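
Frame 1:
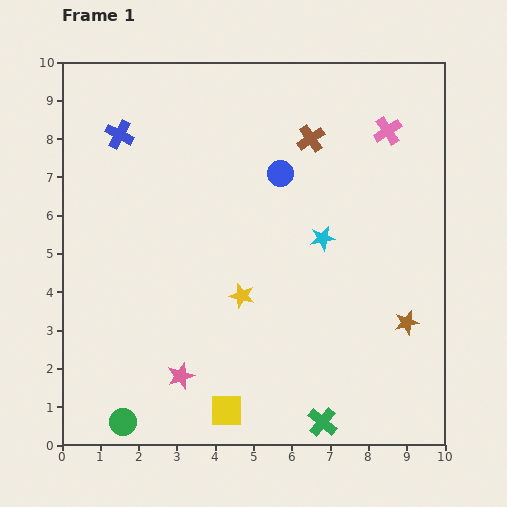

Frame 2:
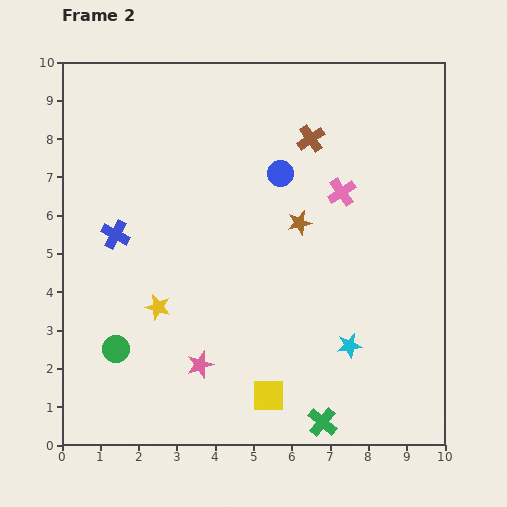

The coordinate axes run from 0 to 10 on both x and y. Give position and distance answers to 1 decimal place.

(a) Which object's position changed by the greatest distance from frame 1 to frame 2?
the brown star

(moved 3.8; next 2.9)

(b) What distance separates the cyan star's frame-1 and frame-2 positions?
2.9

The cyan star moved from (6.8, 5.4) to (7.5, 2.6), a distance of √(0.7² + 2.8²) ≈ 2.9.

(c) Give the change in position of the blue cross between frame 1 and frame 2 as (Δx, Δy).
(-0.1, -2.6)

The blue cross was at (1.5, 8.1) in frame 1 and (1.4, 5.5) in frame 2.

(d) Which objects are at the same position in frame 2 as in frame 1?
the brown cross, the green cross, the blue circle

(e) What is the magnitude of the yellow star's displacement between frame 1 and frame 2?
2.2

The yellow star moved from (4.7, 3.9) to (2.5, 3.6), a distance of √(2.2² + 0.3²) ≈ 2.2.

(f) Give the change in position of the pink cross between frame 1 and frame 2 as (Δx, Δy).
(-1.2, -1.6)

The pink cross was at (8.5, 8.2) in frame 1 and (7.3, 6.6) in frame 2.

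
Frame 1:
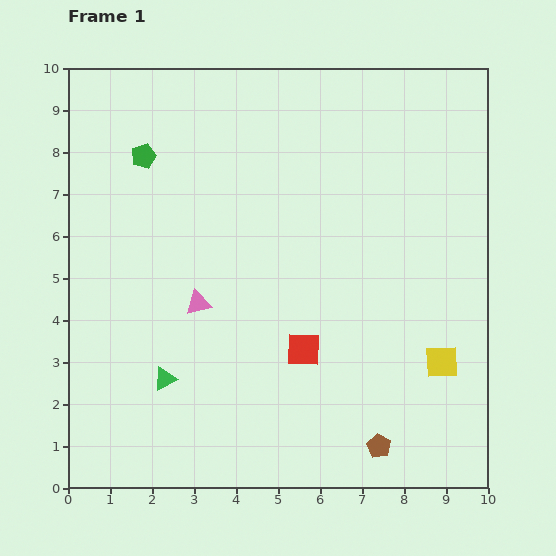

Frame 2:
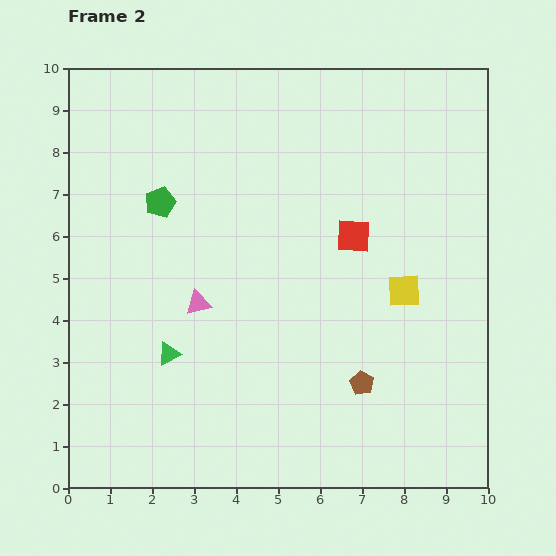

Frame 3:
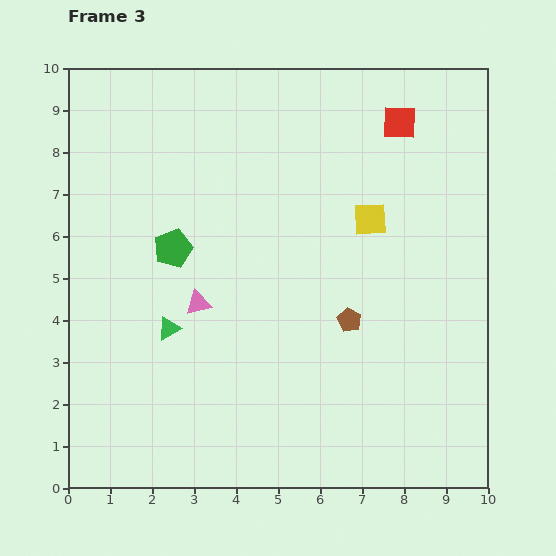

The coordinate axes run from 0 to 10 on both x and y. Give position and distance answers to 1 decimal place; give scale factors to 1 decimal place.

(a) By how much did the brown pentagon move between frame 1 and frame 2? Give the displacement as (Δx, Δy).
(-0.4, 1.5)

The brown pentagon was at (7.4, 1.0) in frame 1 and (7.0, 2.5) in frame 2.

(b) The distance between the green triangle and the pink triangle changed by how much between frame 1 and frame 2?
-0.6

Distance in frame 1: 2.0. Distance in frame 2: 1.4.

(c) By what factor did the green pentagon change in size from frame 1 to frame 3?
1.5×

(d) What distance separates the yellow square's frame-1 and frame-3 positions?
3.8

The yellow square moved from (8.9, 3.0) to (7.2, 6.4), a distance of √(1.7² + 3.4²) ≈ 3.8.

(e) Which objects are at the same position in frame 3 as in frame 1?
the pink triangle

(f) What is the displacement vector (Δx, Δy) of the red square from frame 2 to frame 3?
(1.1, 2.7)

The red square was at (6.8, 6.0) in frame 2 and (7.9, 8.7) in frame 3.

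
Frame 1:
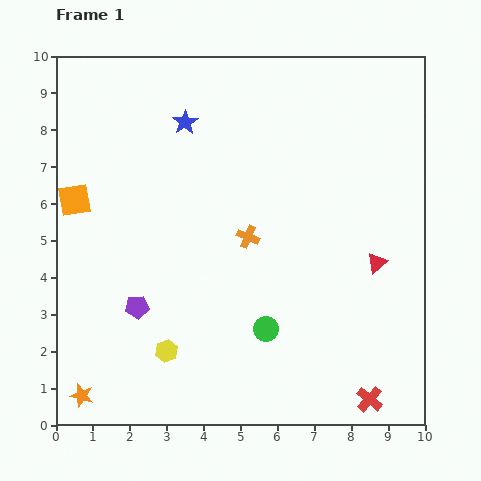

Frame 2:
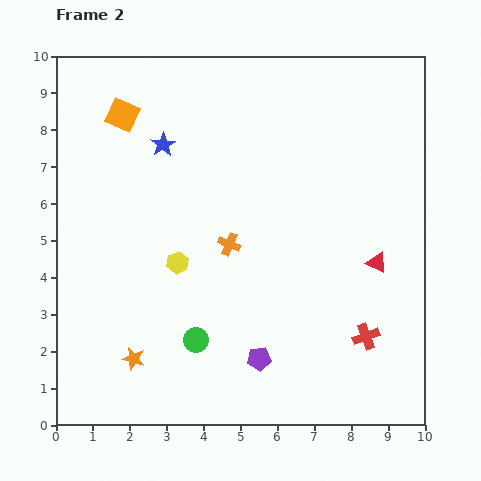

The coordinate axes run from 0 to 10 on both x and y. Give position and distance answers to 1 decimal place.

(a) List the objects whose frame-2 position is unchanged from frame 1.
the red triangle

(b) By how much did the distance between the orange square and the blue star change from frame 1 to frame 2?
-2.3

Distance in frame 1: 3.7. Distance in frame 2: 1.4.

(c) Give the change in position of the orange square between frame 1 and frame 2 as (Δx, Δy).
(1.3, 2.3)

The orange square was at (0.5, 6.1) in frame 1 and (1.8, 8.4) in frame 2.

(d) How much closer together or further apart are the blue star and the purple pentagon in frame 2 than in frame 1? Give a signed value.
+1.2

Distance in frame 1: 5.2. Distance in frame 2: 6.4.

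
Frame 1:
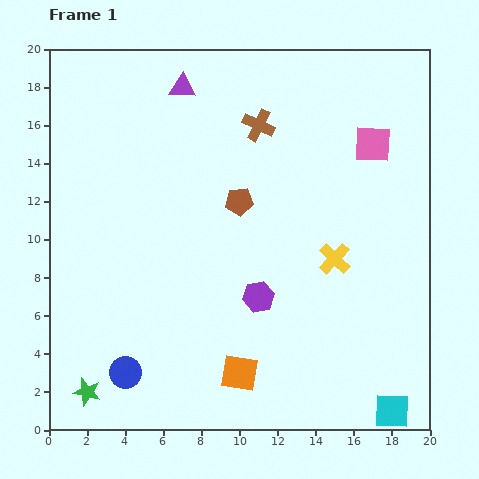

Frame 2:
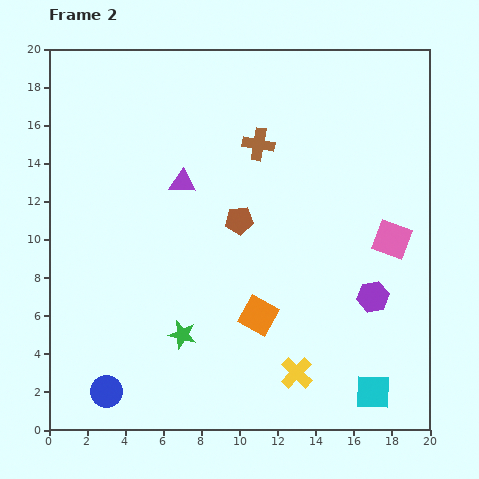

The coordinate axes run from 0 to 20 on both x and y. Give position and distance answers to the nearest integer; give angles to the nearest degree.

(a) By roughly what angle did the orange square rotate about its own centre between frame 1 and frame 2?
20° clockwise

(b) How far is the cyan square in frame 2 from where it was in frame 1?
1

The cyan square moved from (18, 1) to (17, 2), a distance of √(1² + 1²) ≈ 1.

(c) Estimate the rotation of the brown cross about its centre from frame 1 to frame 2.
16° counter-clockwise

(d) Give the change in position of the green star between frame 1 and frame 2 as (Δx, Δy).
(5, 3)

The green star was at (2, 2) in frame 1 and (7, 5) in frame 2.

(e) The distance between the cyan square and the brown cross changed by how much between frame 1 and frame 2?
-3

Distance in frame 1: 17. Distance in frame 2: 14.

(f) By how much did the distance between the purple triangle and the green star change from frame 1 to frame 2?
-9

Distance in frame 1: 17. Distance in frame 2: 8.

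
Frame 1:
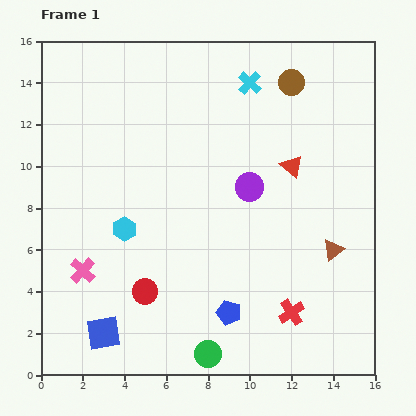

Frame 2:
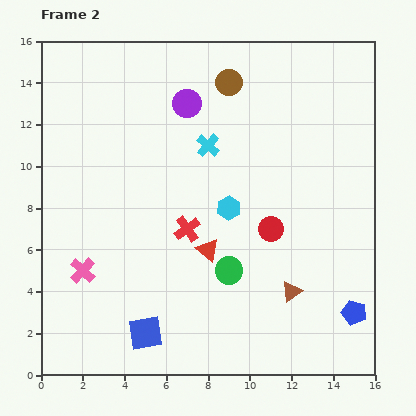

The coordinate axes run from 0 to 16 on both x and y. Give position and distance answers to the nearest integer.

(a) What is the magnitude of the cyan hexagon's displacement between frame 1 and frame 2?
5

The cyan hexagon moved from (4, 7) to (9, 8), a distance of √(5² + 1²) ≈ 5.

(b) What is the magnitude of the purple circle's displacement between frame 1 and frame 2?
5

The purple circle moved from (10, 9) to (7, 13), a distance of √(3² + 4²) ≈ 5.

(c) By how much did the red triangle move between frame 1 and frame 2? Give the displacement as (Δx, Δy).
(-4, -4)

The red triangle was at (12, 10) in frame 1 and (8, 6) in frame 2.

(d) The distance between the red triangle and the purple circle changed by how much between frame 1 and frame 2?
+5

Distance in frame 1: 2. Distance in frame 2: 7.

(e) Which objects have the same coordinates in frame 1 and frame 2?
the pink cross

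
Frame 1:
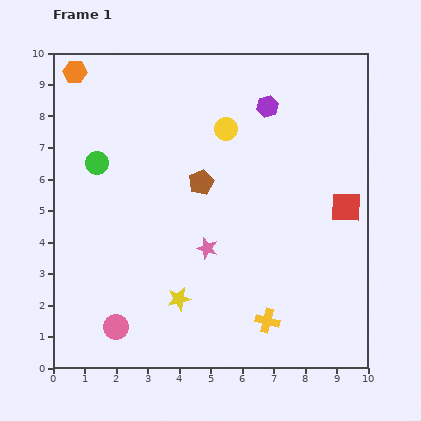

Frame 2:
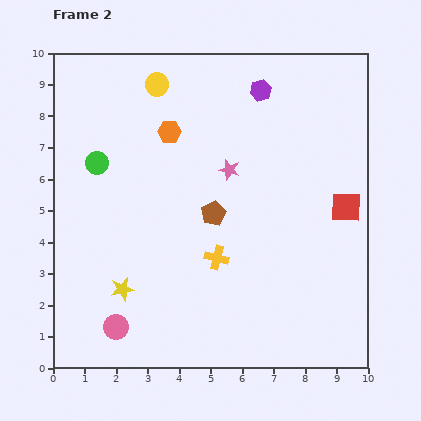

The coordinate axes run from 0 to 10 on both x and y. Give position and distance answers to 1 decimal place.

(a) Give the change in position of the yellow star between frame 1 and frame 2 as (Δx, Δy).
(-1.8, 0.3)

The yellow star was at (4.0, 2.2) in frame 1 and (2.2, 2.5) in frame 2.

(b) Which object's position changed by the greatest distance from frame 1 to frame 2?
the orange hexagon

(moved 3.6; next 2.6)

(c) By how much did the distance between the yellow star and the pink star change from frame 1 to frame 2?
+3.3

Distance in frame 1: 1.8. Distance in frame 2: 5.1.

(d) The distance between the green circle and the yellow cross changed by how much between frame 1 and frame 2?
-2.6

Distance in frame 1: 7.4. Distance in frame 2: 4.8.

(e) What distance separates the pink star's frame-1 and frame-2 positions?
2.6

The pink star moved from (4.9, 3.8) to (5.6, 6.3), a distance of √(0.7² + 2.5²) ≈ 2.6.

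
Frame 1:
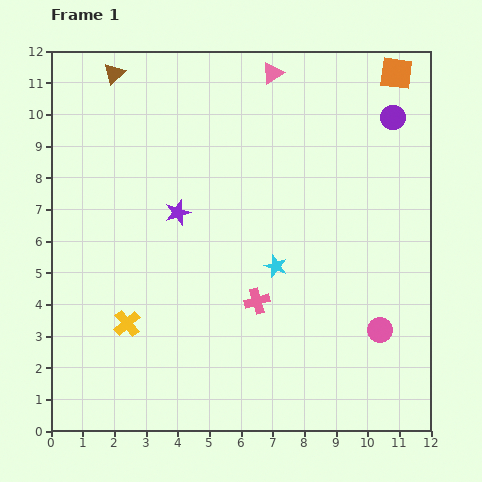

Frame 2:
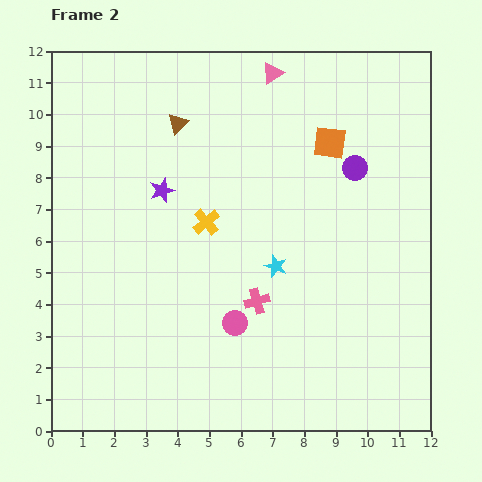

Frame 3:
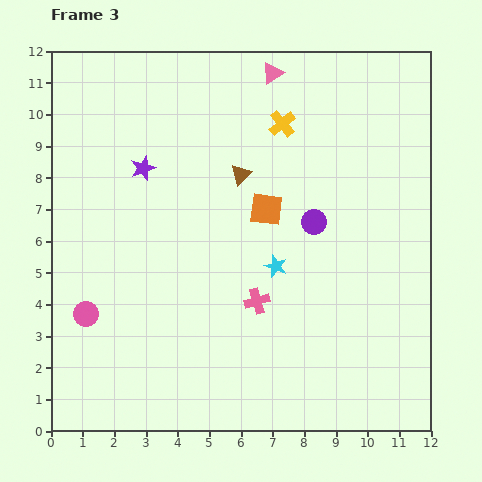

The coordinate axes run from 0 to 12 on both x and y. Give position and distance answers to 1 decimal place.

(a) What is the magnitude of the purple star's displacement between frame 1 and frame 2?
0.9

The purple star moved from (4.0, 6.9) to (3.5, 7.6), a distance of √(0.5² + 0.7²) ≈ 0.9.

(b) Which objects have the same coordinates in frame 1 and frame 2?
the pink cross, the cyan star, the pink triangle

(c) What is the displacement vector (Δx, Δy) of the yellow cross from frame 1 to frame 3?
(4.9, 6.3)

The yellow cross was at (2.4, 3.4) in frame 1 and (7.3, 9.7) in frame 3.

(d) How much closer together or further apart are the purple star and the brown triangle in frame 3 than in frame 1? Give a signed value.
-1.7

Distance in frame 1: 4.8. Distance in frame 3: 3.1.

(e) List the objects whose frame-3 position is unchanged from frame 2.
the pink cross, the cyan star, the pink triangle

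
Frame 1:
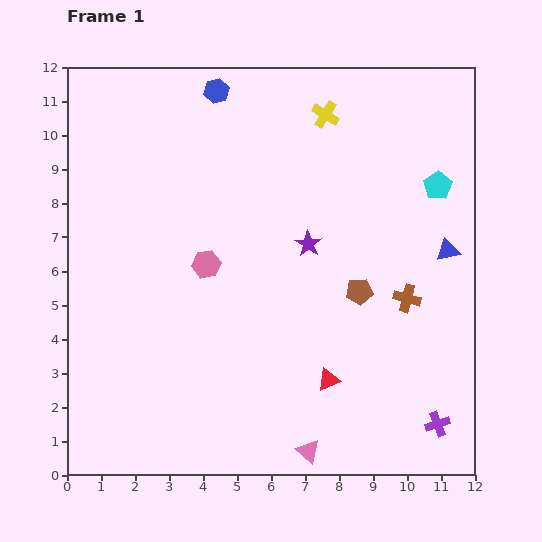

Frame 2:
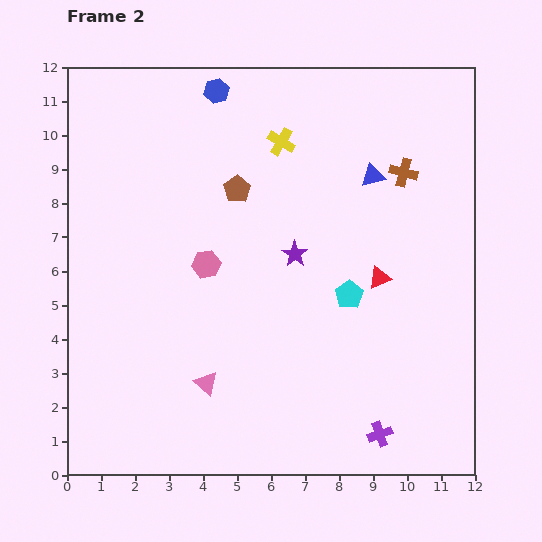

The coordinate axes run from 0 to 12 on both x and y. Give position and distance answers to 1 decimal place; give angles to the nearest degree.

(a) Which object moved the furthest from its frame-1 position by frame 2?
the brown pentagon

(moved 4.7; next 4.1)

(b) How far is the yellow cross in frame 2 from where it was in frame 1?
1.5

The yellow cross moved from (7.6, 10.6) to (6.3, 9.8), a distance of √(1.3² + 0.8²) ≈ 1.5.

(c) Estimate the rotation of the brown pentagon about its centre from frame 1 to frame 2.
29° counter-clockwise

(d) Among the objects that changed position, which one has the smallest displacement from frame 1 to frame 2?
the purple star

(moved 0.5)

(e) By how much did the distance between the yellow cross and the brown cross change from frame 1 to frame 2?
-2.2

Distance in frame 1: 5.9. Distance in frame 2: 3.7.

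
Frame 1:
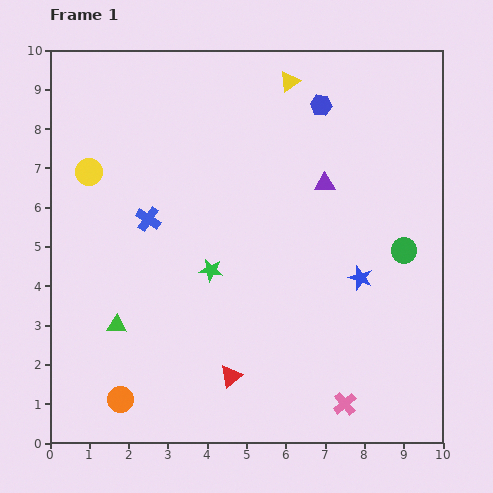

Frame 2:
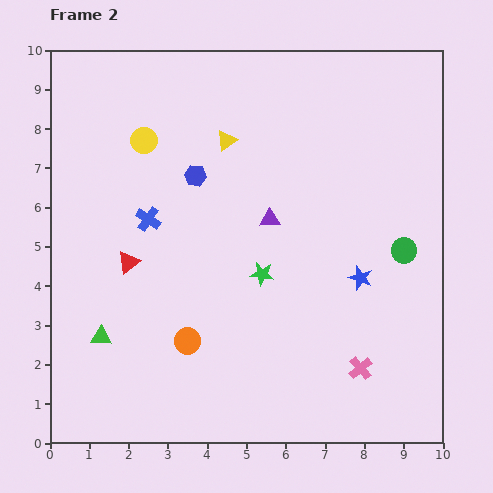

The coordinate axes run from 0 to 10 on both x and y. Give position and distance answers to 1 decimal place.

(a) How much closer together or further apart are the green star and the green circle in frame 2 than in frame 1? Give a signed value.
-1.3

Distance in frame 1: 4.9. Distance in frame 2: 3.6.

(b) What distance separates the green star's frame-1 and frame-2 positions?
1.3

The green star moved from (4.1, 4.4) to (5.4, 4.3), a distance of √(1.3² + 0.1²) ≈ 1.3.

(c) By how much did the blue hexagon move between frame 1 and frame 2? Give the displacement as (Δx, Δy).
(-3.2, -1.8)

The blue hexagon was at (6.9, 8.6) in frame 1 and (3.7, 6.8) in frame 2.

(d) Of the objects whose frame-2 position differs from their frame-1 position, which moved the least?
the green triangle

(moved 0.5)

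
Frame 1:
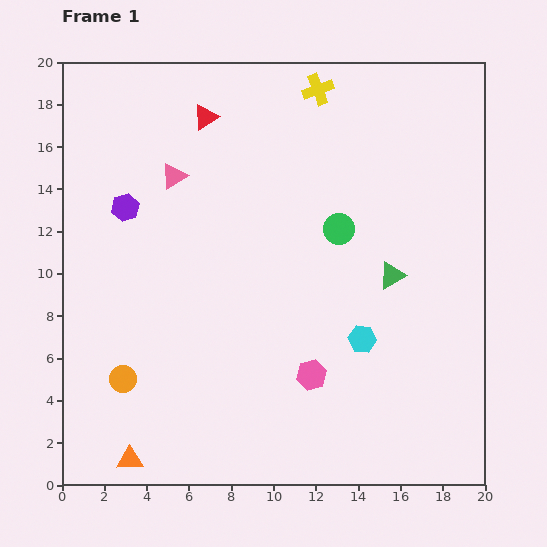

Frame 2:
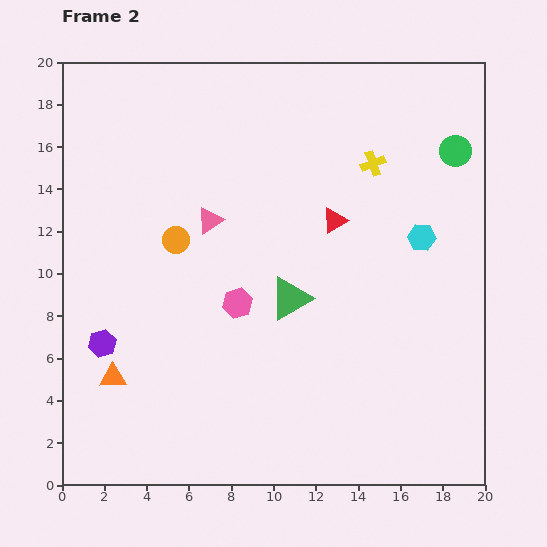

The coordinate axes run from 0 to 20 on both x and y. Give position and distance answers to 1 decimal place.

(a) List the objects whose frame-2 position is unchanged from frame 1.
none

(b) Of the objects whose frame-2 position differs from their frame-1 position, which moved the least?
the pink triangle

(moved 2.7)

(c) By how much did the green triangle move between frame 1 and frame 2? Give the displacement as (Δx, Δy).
(-4.8, -1.1)

The green triangle was at (15.6, 9.9) in frame 1 and (10.8, 8.8) in frame 2.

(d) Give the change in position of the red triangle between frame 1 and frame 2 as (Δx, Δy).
(6.1, -4.9)

The red triangle was at (6.8, 17.4) in frame 1 and (12.9, 12.5) in frame 2.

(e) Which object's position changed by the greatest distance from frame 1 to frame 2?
the red triangle

(moved 7.8; next 7.1)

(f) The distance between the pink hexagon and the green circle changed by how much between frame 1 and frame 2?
+5.6

Distance in frame 1: 7.0. Distance in frame 2: 12.6.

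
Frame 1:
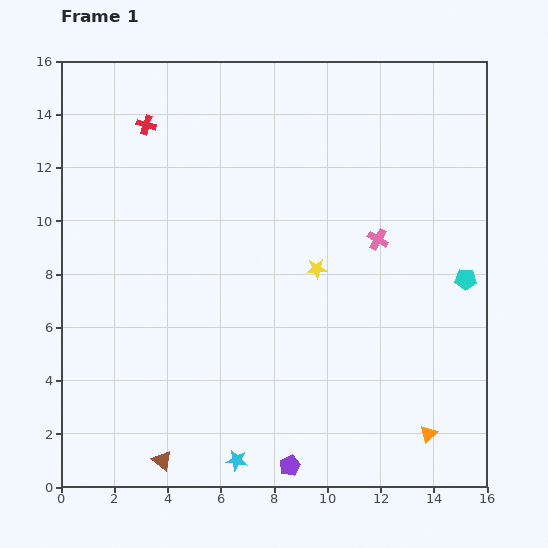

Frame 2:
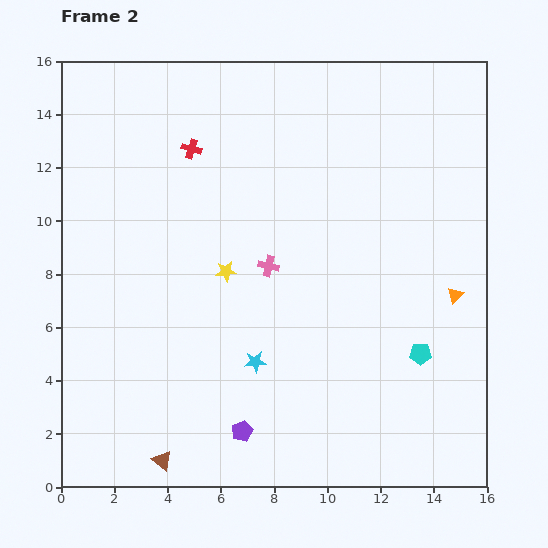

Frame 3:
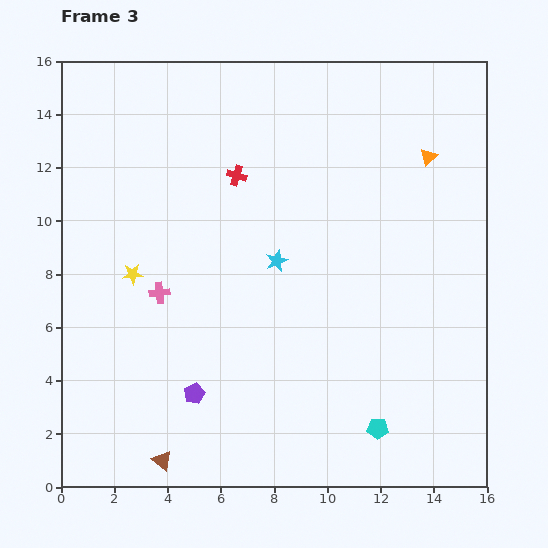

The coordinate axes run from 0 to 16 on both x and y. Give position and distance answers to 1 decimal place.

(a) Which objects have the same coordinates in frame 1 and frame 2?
the brown triangle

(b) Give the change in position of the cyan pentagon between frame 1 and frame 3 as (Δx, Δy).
(-3.3, -5.6)

The cyan pentagon was at (15.2, 7.8) in frame 1 and (11.9, 2.2) in frame 3.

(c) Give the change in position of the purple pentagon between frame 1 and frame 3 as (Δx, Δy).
(-3.6, 2.7)

The purple pentagon was at (8.6, 0.8) in frame 1 and (5.0, 3.5) in frame 3.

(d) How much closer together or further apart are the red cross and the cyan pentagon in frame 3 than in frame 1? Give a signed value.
-2.4

Distance in frame 1: 13.3. Distance in frame 3: 10.9.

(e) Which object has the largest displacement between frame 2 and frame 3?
the orange triangle

(moved 5.3; next 4.2)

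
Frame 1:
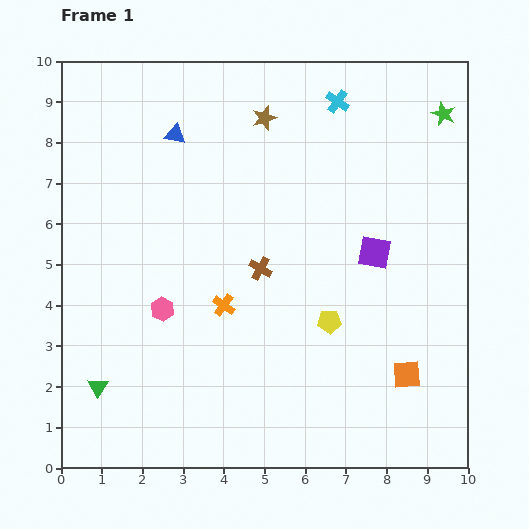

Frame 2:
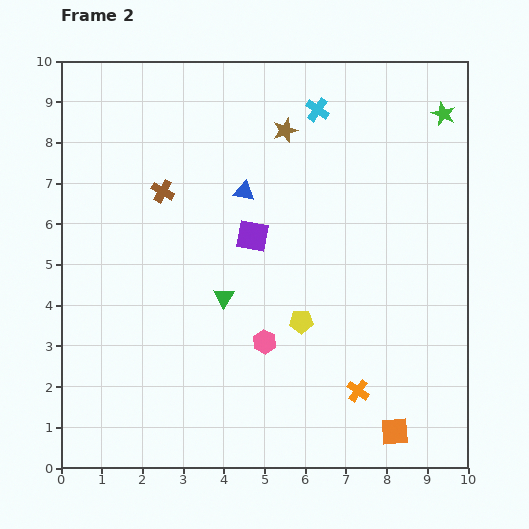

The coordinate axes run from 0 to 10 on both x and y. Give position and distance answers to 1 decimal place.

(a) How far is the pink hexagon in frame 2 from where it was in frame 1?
2.6

The pink hexagon moved from (2.5, 3.9) to (5.0, 3.1), a distance of √(2.5² + 0.8²) ≈ 2.6.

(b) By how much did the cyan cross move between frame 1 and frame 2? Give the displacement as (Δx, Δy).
(-0.5, -0.2)

The cyan cross was at (6.8, 9.0) in frame 1 and (6.3, 8.8) in frame 2.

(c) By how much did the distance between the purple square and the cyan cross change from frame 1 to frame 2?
-0.3

Distance in frame 1: 3.8. Distance in frame 2: 3.5.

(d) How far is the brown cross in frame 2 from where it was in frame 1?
3.1

The brown cross moved from (4.9, 4.9) to (2.5, 6.8), a distance of √(2.4² + 1.9²) ≈ 3.1.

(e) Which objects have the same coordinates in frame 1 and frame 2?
the green star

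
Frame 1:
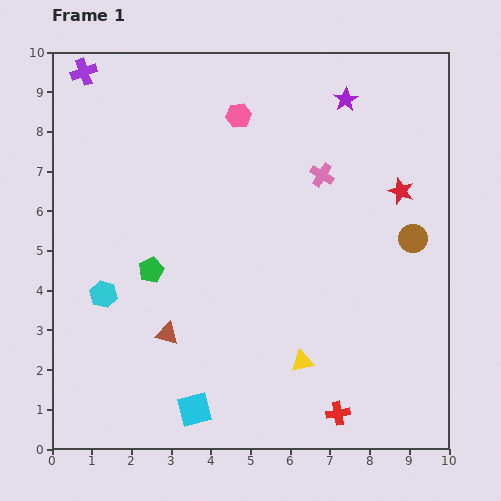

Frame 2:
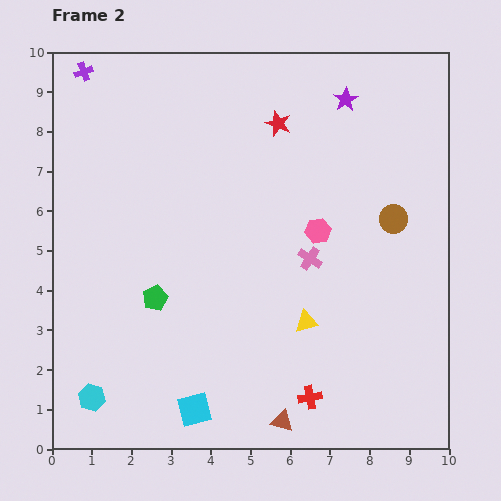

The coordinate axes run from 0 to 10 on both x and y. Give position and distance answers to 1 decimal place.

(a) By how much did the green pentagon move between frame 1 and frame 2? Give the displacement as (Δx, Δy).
(0.1, -0.7)

The green pentagon was at (2.5, 4.5) in frame 1 and (2.6, 3.8) in frame 2.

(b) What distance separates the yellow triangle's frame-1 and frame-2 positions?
1.0

The yellow triangle moved from (6.3, 2.2) to (6.4, 3.2), a distance of √(0.1² + 1.0²) ≈ 1.0.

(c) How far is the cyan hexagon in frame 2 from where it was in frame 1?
2.6

The cyan hexagon moved from (1.3, 3.9) to (1.0, 1.3), a distance of √(0.3² + 2.6²) ≈ 2.6.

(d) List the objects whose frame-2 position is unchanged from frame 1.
the purple cross, the cyan square, the purple star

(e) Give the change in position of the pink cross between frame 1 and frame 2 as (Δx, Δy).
(-0.3, -2.1)

The pink cross was at (6.8, 6.9) in frame 1 and (6.5, 4.8) in frame 2.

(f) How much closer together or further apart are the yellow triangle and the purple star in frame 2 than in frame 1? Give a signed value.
-1.0

Distance in frame 1: 6.7. Distance in frame 2: 5.7.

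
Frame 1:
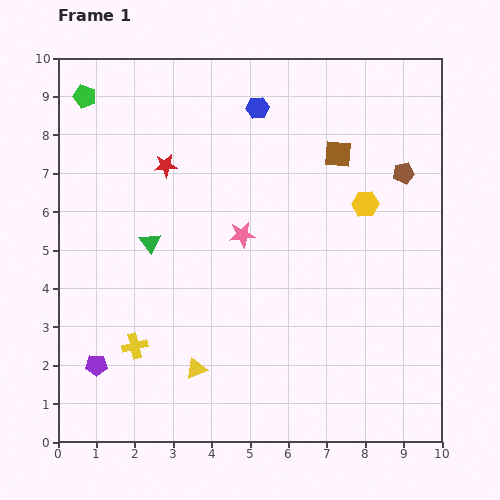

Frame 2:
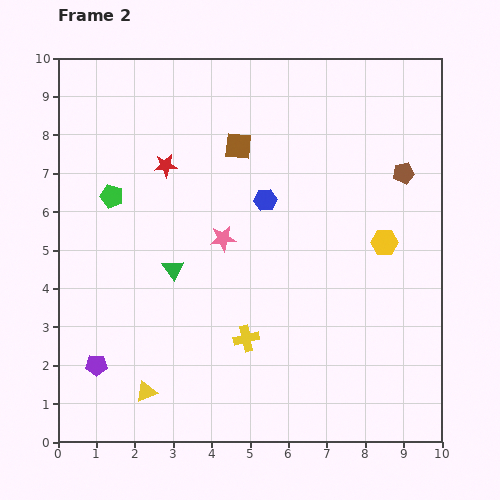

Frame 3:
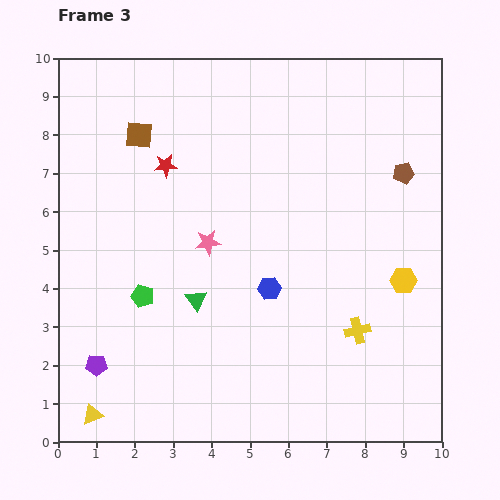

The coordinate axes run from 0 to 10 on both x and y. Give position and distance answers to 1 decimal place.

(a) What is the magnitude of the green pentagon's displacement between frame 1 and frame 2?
2.7

The green pentagon moved from (0.7, 9.0) to (1.4, 6.4), a distance of √(0.7² + 2.6²) ≈ 2.7.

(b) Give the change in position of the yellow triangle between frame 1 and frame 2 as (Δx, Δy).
(-1.3, -0.6)

The yellow triangle was at (3.6, 1.9) in frame 1 and (2.3, 1.3) in frame 2.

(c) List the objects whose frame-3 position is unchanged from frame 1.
the brown pentagon, the red star, the purple pentagon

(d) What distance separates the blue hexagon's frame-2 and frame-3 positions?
2.3

The blue hexagon moved from (5.4, 6.3) to (5.5, 4.0), a distance of √(0.1² + 2.3²) ≈ 2.3.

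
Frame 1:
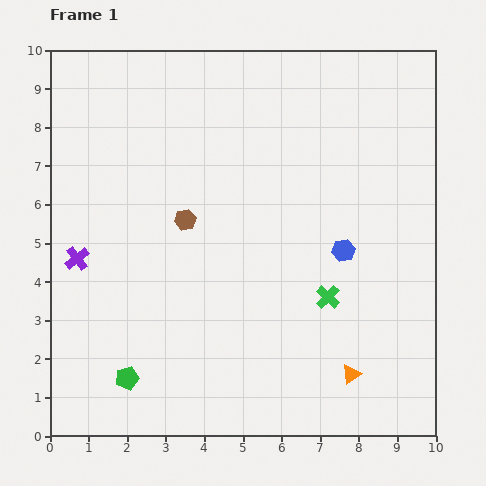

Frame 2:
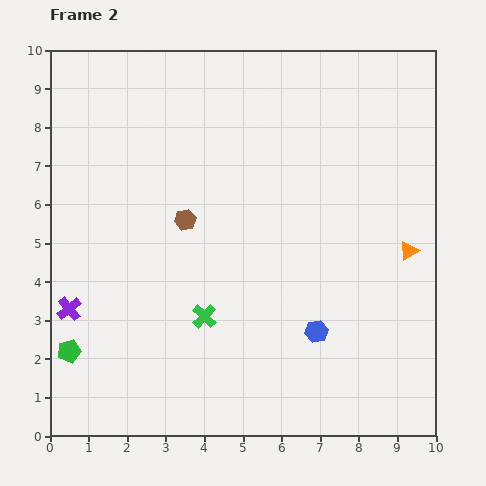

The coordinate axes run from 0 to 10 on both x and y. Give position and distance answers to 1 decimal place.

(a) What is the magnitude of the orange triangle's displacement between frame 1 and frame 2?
3.5

The orange triangle moved from (7.8, 1.6) to (9.3, 4.8), a distance of √(1.5² + 3.2²) ≈ 3.5.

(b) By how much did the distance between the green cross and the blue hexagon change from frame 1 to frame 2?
+1.6

Distance in frame 1: 1.3. Distance in frame 2: 2.9.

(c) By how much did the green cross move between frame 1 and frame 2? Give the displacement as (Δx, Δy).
(-3.2, -0.5)

The green cross was at (7.2, 3.6) in frame 1 and (4.0, 3.1) in frame 2.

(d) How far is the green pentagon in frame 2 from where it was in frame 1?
1.7

The green pentagon moved from (2.0, 1.5) to (0.5, 2.2), a distance of √(1.5² + 0.7²) ≈ 1.7.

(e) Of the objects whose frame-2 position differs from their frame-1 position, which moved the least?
the purple cross

(moved 1.3)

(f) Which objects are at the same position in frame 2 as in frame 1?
the brown hexagon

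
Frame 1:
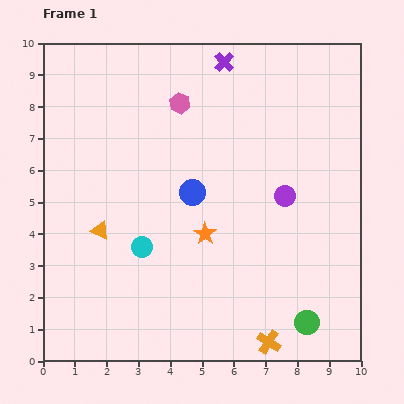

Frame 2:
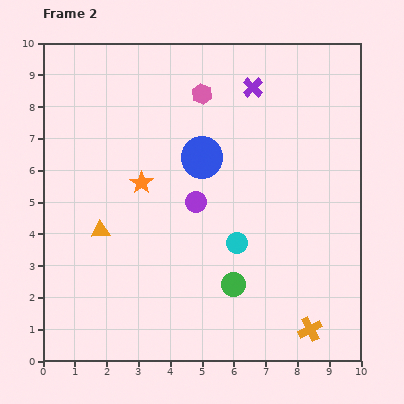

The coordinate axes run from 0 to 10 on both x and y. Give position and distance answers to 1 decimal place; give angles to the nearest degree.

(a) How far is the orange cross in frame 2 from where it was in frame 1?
1.4

The orange cross moved from (7.1, 0.6) to (8.4, 1.0), a distance of √(1.3² + 0.4²) ≈ 1.4.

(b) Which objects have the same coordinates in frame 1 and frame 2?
the orange triangle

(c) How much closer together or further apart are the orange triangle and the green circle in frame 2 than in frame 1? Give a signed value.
-2.6

Distance in frame 1: 7.1. Distance in frame 2: 4.5.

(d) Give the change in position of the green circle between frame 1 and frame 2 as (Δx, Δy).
(-2.3, 1.2)

The green circle was at (8.3, 1.2) in frame 1 and (6.0, 2.4) in frame 2.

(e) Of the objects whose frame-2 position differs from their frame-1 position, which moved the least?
the pink hexagon

(moved 0.8)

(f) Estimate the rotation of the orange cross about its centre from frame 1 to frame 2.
30° clockwise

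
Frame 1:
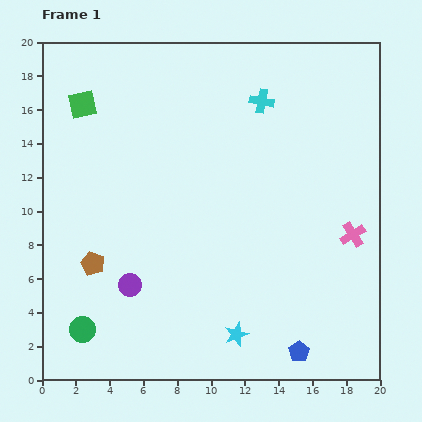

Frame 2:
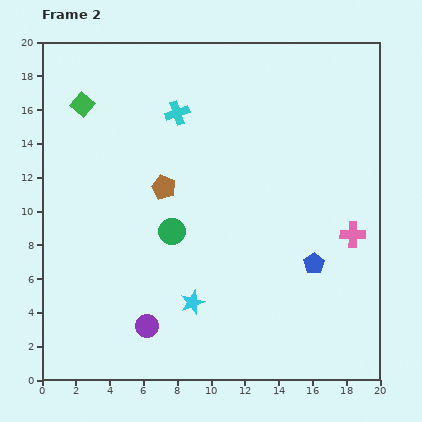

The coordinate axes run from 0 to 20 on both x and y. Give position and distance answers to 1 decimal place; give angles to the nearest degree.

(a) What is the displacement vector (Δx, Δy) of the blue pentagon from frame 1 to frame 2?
(0.9, 5.2)

The blue pentagon was at (15.2, 1.7) in frame 1 and (16.1, 6.9) in frame 2.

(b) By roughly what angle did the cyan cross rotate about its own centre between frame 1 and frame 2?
30° counter-clockwise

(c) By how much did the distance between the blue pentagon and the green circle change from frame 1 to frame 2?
-4.3

Distance in frame 1: 12.9. Distance in frame 2: 8.6.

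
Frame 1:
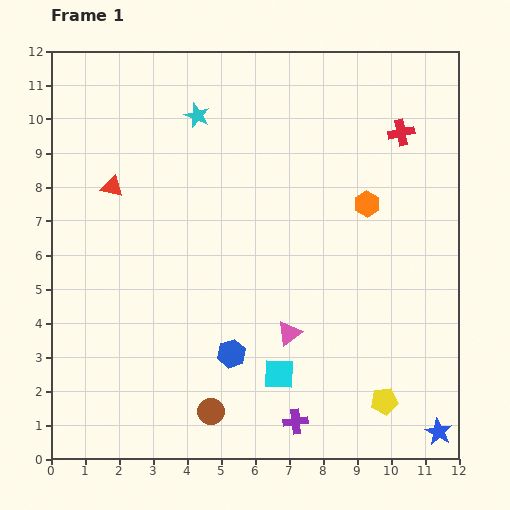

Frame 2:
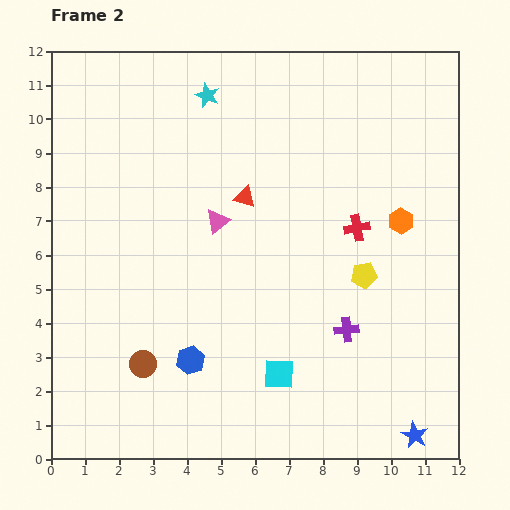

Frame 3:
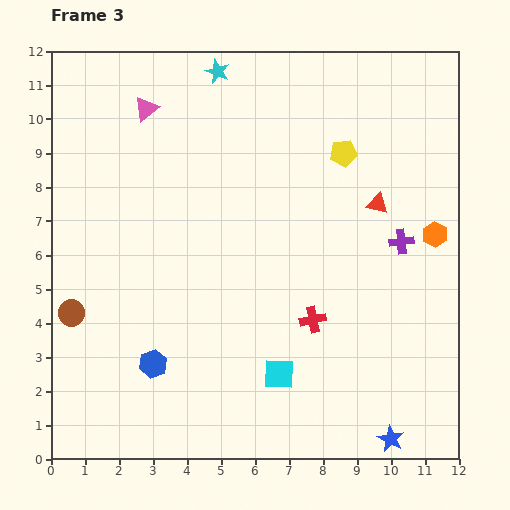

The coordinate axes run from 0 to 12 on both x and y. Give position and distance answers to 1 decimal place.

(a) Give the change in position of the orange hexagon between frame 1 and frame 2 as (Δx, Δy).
(1.0, -0.5)

The orange hexagon was at (9.3, 7.5) in frame 1 and (10.3, 7.0) in frame 2.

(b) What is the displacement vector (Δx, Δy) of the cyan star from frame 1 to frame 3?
(0.6, 1.3)

The cyan star was at (4.3, 10.1) in frame 1 and (4.9, 11.4) in frame 3.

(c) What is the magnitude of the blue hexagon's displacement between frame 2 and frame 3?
1.1

The blue hexagon moved from (4.1, 2.9) to (3.0, 2.8), a distance of √(1.1² + 0.1²) ≈ 1.1.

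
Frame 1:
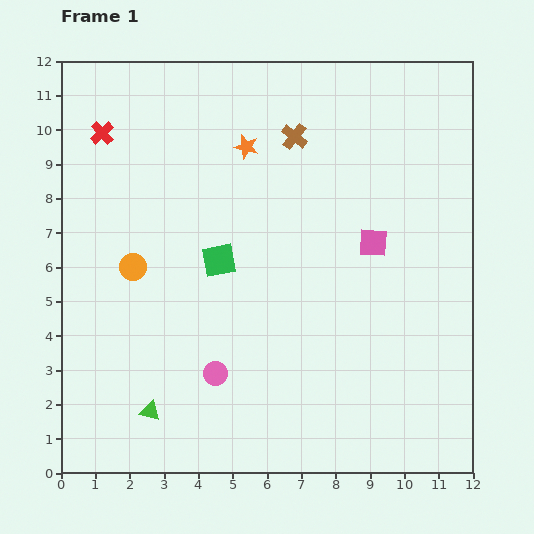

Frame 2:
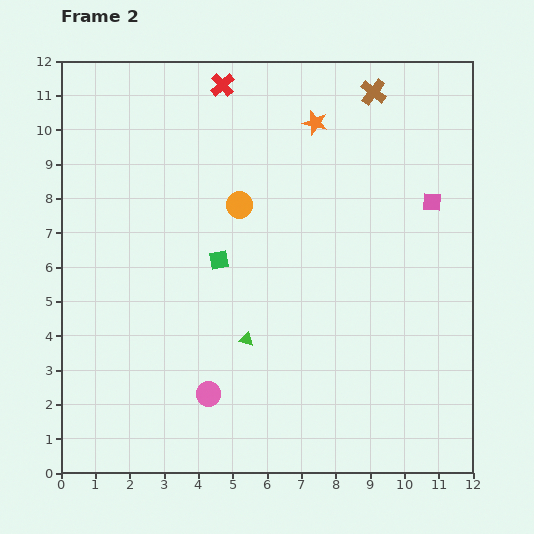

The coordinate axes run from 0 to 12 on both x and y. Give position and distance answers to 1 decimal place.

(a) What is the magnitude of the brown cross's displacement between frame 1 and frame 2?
2.6

The brown cross moved from (6.8, 9.8) to (9.1, 11.1), a distance of √(2.3² + 1.3²) ≈ 2.6.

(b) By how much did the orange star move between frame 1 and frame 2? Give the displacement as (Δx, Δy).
(2.0, 0.7)

The orange star was at (5.4, 9.5) in frame 1 and (7.4, 10.2) in frame 2.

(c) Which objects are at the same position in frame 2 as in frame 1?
the green square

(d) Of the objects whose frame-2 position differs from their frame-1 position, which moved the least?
the pink circle

(moved 0.6)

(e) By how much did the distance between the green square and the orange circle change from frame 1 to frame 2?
-0.8

Distance in frame 1: 2.5. Distance in frame 2: 1.7.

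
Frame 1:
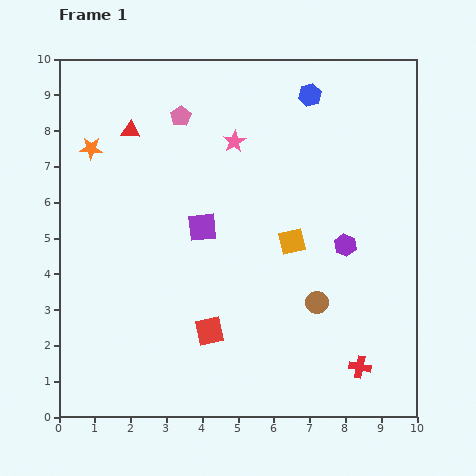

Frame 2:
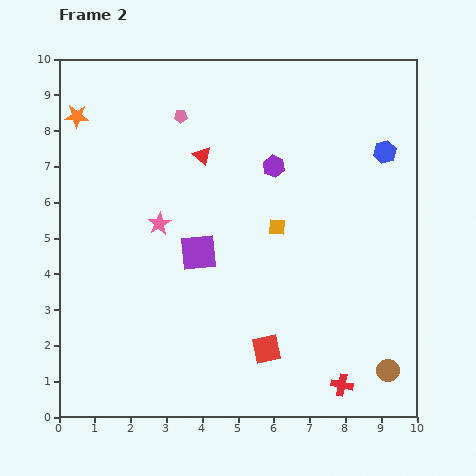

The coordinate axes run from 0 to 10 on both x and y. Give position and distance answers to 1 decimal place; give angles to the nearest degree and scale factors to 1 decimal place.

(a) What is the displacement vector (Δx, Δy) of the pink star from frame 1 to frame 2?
(-2.1, -2.3)

The pink star was at (4.9, 7.7) in frame 1 and (2.8, 5.4) in frame 2.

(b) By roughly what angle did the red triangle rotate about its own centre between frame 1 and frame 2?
36° clockwise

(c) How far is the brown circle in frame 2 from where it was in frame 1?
2.8

The brown circle moved from (7.2, 3.2) to (9.2, 1.3), a distance of √(2.0² + 1.9²) ≈ 2.8.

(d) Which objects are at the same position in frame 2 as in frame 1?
the pink pentagon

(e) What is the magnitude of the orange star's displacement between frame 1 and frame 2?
1.0

The orange star moved from (0.9, 7.5) to (0.5, 8.4), a distance of √(0.4² + 0.9²) ≈ 1.0.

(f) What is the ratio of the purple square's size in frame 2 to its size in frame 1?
1.3×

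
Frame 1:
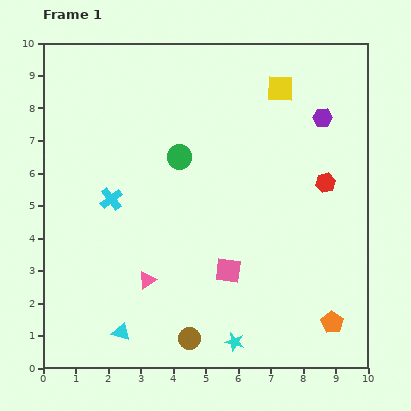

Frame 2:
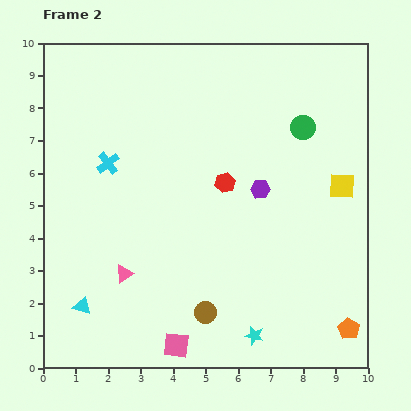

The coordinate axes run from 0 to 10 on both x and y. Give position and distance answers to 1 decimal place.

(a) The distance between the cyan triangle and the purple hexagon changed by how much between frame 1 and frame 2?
-2.5

Distance in frame 1: 9.1. Distance in frame 2: 6.6.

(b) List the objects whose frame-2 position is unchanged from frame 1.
none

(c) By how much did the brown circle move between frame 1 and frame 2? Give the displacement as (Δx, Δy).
(0.5, 0.8)

The brown circle was at (4.5, 0.9) in frame 1 and (5.0, 1.7) in frame 2.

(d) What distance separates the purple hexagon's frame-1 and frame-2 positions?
2.9

The purple hexagon moved from (8.6, 7.7) to (6.7, 5.5), a distance of √(1.9² + 2.2²) ≈ 2.9.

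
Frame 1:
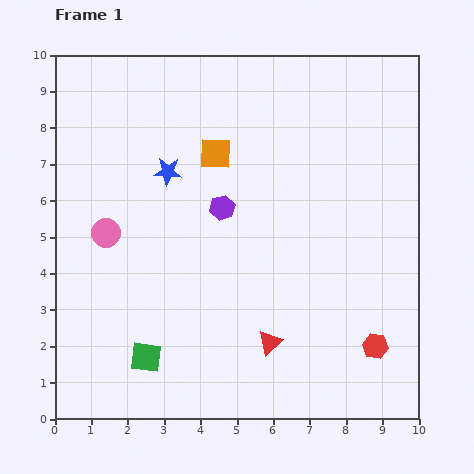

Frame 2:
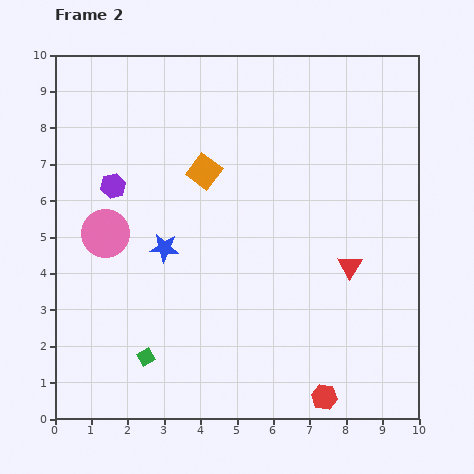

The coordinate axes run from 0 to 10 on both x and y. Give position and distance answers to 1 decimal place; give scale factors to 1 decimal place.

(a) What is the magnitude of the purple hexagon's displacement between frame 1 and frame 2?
3.1

The purple hexagon moved from (4.6, 5.8) to (1.6, 6.4), a distance of √(3.0² + 0.6²) ≈ 3.1.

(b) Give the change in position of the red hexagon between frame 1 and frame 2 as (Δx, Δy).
(-1.4, -1.4)

The red hexagon was at (8.8, 2.0) in frame 1 and (7.4, 0.6) in frame 2.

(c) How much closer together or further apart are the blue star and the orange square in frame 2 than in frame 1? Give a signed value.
+1.0

Distance in frame 1: 1.4. Distance in frame 2: 2.4.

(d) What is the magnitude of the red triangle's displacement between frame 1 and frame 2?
3.0

The red triangle moved from (5.9, 2.1) to (8.1, 4.2), a distance of √(2.2² + 2.1²) ≈ 3.0.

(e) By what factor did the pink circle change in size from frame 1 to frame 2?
1.6×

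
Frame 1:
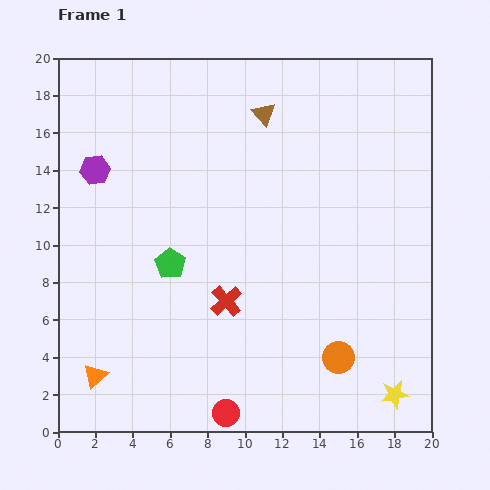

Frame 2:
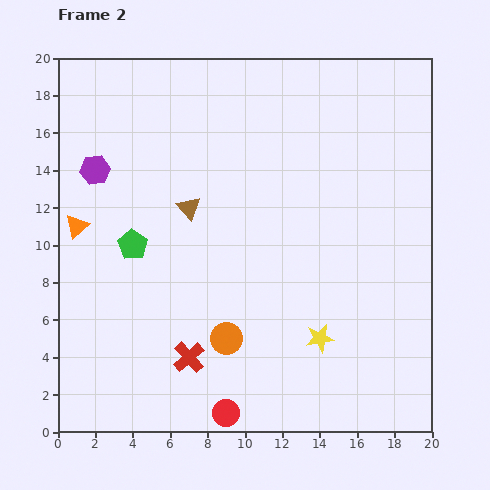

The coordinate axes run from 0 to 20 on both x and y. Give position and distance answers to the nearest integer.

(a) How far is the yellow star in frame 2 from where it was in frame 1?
5

The yellow star moved from (18, 2) to (14, 5), a distance of √(4² + 3²) ≈ 5.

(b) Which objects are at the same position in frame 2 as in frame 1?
the purple hexagon, the red circle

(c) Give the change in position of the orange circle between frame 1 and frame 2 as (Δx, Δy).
(-6, 1)

The orange circle was at (15, 4) in frame 1 and (9, 5) in frame 2.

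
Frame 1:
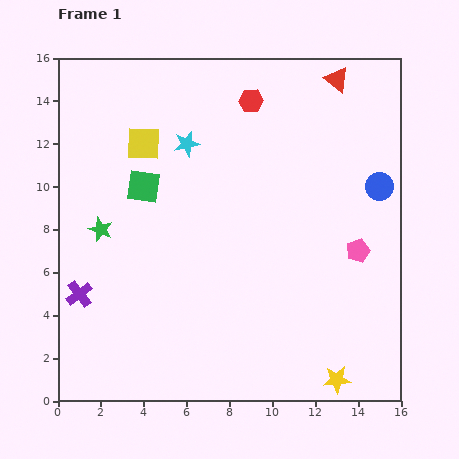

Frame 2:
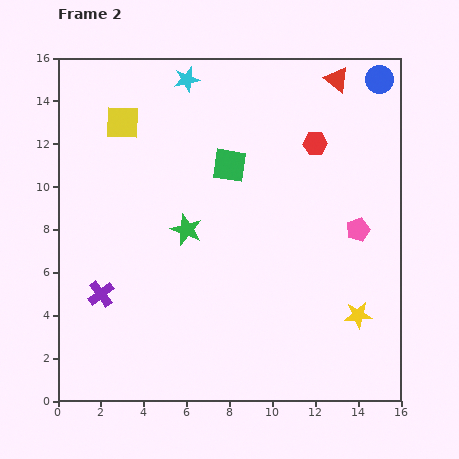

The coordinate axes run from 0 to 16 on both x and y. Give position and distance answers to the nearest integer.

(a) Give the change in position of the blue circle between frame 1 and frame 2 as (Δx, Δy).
(0, 5)

The blue circle was at (15, 10) in frame 1 and (15, 15) in frame 2.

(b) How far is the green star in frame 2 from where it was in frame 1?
4

The green star moved from (2, 8) to (6, 8), a distance of √(4² + 0²) ≈ 4.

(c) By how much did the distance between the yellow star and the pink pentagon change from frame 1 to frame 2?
-2

Distance in frame 1: 6. Distance in frame 2: 4.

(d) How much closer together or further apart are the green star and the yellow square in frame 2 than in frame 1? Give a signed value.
+2

Distance in frame 1: 4. Distance in frame 2: 6.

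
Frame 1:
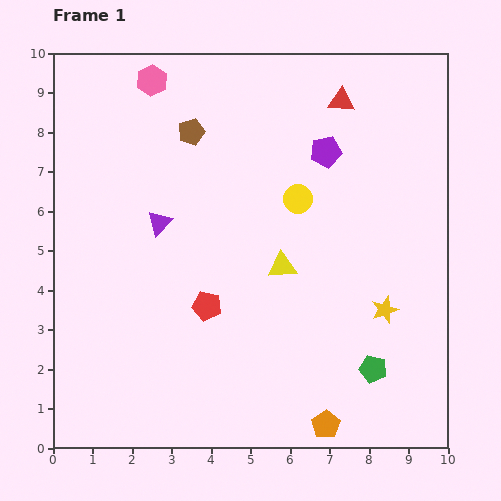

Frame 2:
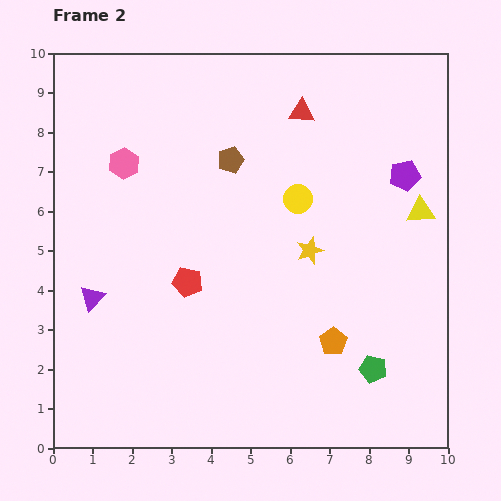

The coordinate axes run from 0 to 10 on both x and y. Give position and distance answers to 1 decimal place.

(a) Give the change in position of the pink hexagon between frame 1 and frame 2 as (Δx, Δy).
(-0.7, -2.1)

The pink hexagon was at (2.5, 9.3) in frame 1 and (1.8, 7.2) in frame 2.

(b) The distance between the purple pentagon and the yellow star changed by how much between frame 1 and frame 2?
-1.2

Distance in frame 1: 4.3. Distance in frame 2: 3.1.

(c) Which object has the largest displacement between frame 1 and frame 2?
the yellow triangle

(moved 3.8; next 2.5)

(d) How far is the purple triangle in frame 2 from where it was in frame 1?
2.5

The purple triangle moved from (2.7, 5.7) to (1.0, 3.8), a distance of √(1.7² + 1.9²) ≈ 2.5.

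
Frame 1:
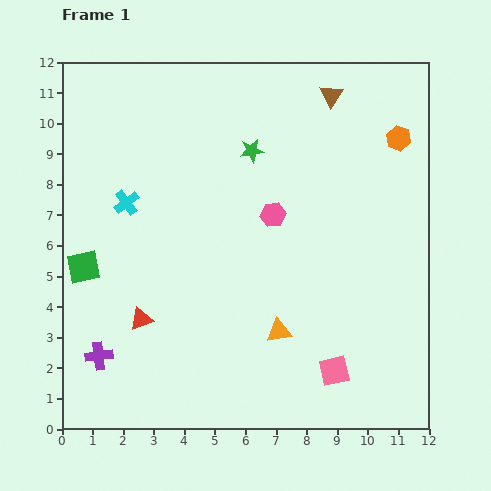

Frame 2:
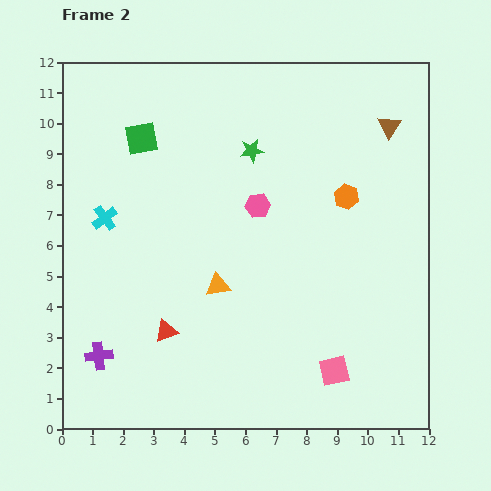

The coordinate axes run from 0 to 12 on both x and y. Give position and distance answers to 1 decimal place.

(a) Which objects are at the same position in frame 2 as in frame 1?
the green star, the purple cross, the pink square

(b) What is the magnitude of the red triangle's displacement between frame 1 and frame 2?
0.9

The red triangle moved from (2.6, 3.6) to (3.4, 3.2), a distance of √(0.8² + 0.4²) ≈ 0.9.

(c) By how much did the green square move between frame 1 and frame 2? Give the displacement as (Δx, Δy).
(1.9, 4.2)

The green square was at (0.7, 5.3) in frame 1 and (2.6, 9.5) in frame 2.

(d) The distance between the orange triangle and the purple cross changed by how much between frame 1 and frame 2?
-1.5

Distance in frame 1: 6.0. Distance in frame 2: 4.5.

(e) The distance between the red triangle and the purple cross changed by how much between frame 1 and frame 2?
+0.5

Distance in frame 1: 1.8. Distance in frame 2: 2.3.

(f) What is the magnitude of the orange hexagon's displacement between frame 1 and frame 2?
2.5

The orange hexagon moved from (11.0, 9.5) to (9.3, 7.6), a distance of √(1.7² + 1.9²) ≈ 2.5.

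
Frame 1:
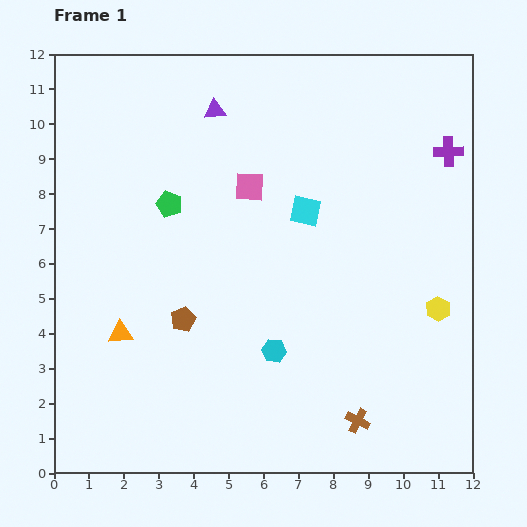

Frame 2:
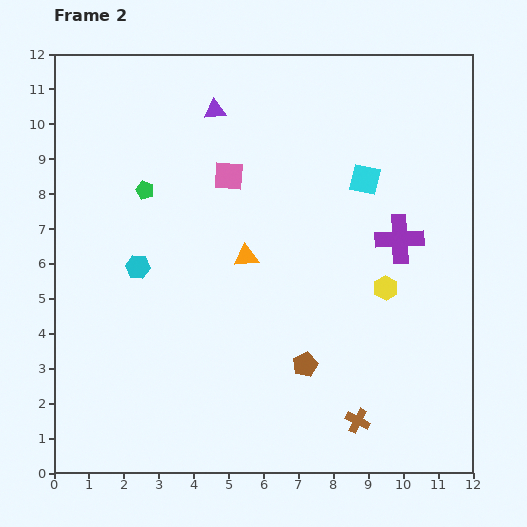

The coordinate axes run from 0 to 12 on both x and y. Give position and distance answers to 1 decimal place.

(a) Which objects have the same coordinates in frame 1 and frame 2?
the brown cross, the purple triangle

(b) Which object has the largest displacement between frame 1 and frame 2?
the cyan hexagon

(moved 4.6; next 4.2)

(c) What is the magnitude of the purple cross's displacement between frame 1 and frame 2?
2.9

The purple cross moved from (11.3, 9.2) to (9.9, 6.7), a distance of √(1.4² + 2.5²) ≈ 2.9.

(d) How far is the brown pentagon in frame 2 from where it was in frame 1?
3.7

The brown pentagon moved from (3.7, 4.4) to (7.2, 3.1), a distance of √(3.5² + 1.3²) ≈ 3.7.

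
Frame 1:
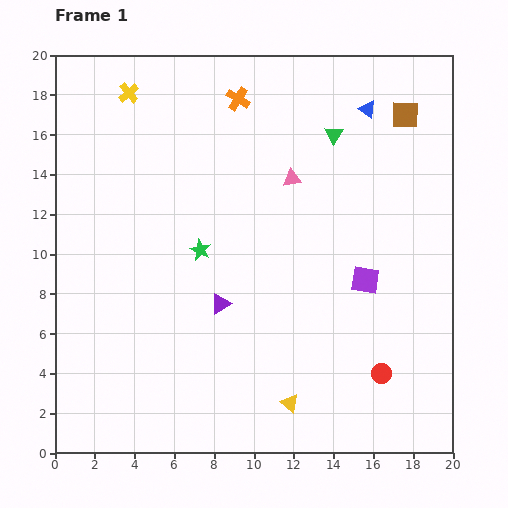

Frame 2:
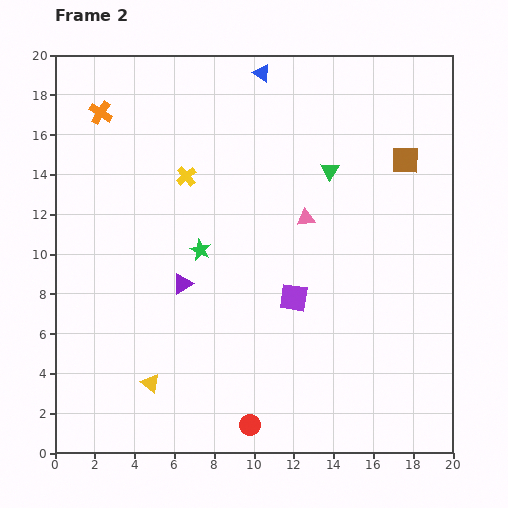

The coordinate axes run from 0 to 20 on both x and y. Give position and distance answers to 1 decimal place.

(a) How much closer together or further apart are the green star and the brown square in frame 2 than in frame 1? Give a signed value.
-1.1

Distance in frame 1: 12.3. Distance in frame 2: 11.2.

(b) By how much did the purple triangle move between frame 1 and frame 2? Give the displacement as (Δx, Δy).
(-1.9, 1.0)

The purple triangle was at (8.3, 7.5) in frame 1 and (6.4, 8.5) in frame 2.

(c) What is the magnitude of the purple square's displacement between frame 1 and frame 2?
3.7

The purple square moved from (15.6, 8.7) to (12.0, 7.8), a distance of √(3.6² + 0.9²) ≈ 3.7.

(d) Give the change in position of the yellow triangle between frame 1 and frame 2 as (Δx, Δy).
(-7.0, 1.0)

The yellow triangle was at (11.8, 2.5) in frame 1 and (4.8, 3.5) in frame 2.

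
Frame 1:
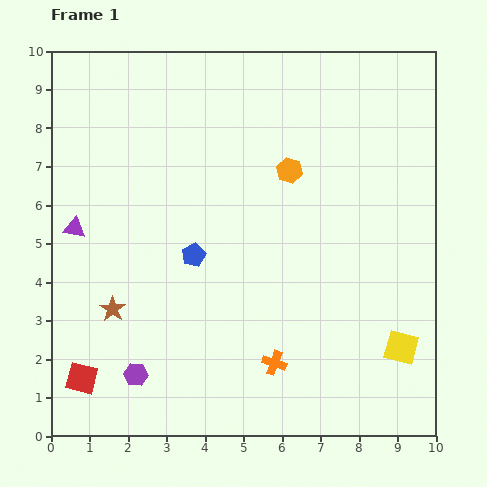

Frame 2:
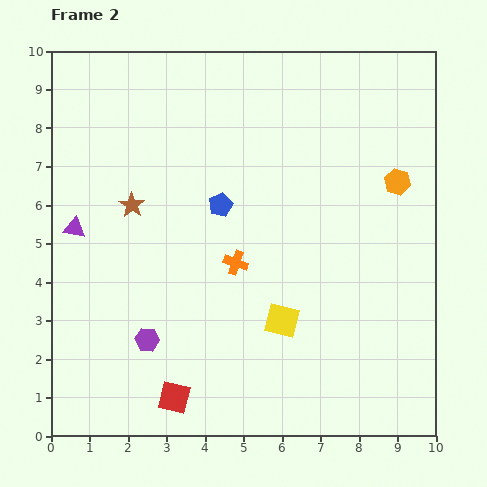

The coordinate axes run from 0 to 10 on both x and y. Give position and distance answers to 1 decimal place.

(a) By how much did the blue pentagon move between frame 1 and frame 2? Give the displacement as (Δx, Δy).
(0.7, 1.3)

The blue pentagon was at (3.7, 4.7) in frame 1 and (4.4, 6.0) in frame 2.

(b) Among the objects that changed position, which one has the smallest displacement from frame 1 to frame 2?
the purple hexagon

(moved 0.9)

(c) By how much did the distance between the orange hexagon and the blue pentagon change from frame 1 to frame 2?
+1.3

Distance in frame 1: 3.3. Distance in frame 2: 4.6.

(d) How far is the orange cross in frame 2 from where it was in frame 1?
2.8

The orange cross moved from (5.8, 1.9) to (4.8, 4.5), a distance of √(1.0² + 2.6²) ≈ 2.8.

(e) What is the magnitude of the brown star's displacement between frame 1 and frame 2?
2.7

The brown star moved from (1.6, 3.3) to (2.1, 6.0), a distance of √(0.5² + 2.7²) ≈ 2.7.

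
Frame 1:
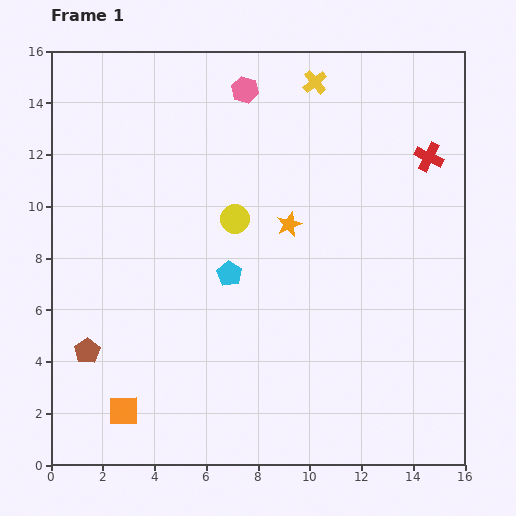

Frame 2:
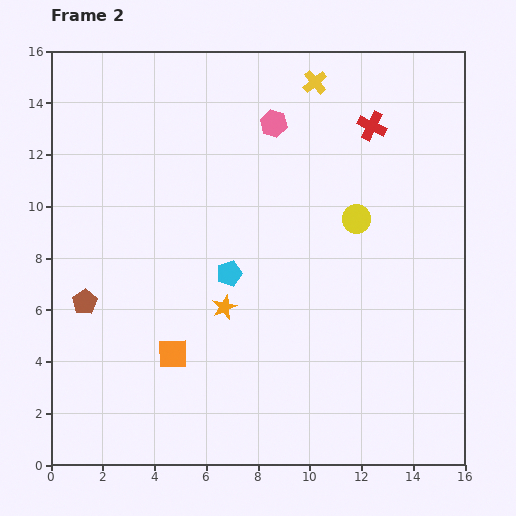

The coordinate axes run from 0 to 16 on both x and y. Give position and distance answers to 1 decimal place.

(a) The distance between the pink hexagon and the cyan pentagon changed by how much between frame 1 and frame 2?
-1.1

Distance in frame 1: 7.1. Distance in frame 2: 6.0.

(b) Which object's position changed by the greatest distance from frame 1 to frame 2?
the yellow circle

(moved 4.7; next 4.1)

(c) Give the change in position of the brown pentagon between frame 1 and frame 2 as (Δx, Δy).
(-0.1, 1.9)

The brown pentagon was at (1.4, 4.4) in frame 1 and (1.3, 6.3) in frame 2.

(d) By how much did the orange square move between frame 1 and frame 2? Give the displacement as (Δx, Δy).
(1.9, 2.2)

The orange square was at (2.8, 2.1) in frame 1 and (4.7, 4.3) in frame 2.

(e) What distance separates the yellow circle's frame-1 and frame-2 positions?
4.7

The yellow circle moved from (7.1, 9.5) to (11.8, 9.5), a distance of √(4.7² + 0.0²) ≈ 4.7.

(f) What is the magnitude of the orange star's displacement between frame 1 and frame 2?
4.1

The orange star moved from (9.2, 9.3) to (6.7, 6.1), a distance of √(2.5² + 3.2²) ≈ 4.1.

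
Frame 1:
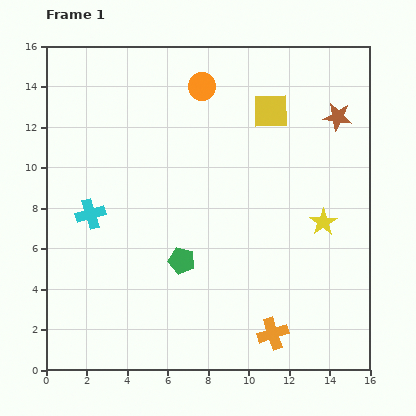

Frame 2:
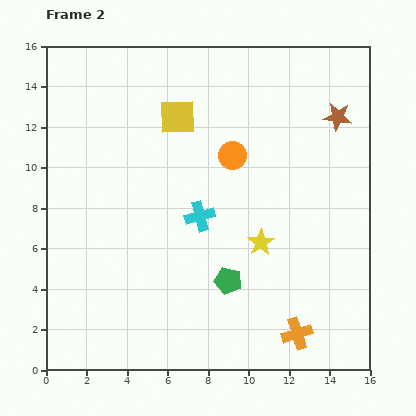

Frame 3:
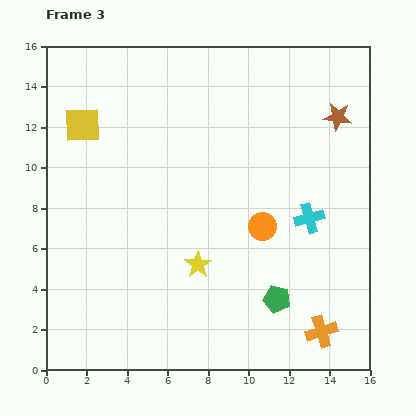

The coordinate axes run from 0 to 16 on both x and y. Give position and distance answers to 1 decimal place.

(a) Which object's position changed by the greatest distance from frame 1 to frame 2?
the cyan cross

(moved 5.4; next 4.6)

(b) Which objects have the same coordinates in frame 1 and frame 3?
the brown star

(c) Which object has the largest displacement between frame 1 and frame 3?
the cyan cross

(moved 10.8; next 9.3)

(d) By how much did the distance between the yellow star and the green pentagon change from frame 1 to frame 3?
-3.0

Distance in frame 1: 7.3. Distance in frame 3: 4.3.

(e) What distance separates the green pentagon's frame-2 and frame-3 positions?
2.6

The green pentagon moved from (9.0, 4.4) to (11.4, 3.5), a distance of √(2.4² + 0.9²) ≈ 2.6.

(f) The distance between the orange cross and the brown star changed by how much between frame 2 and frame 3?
-0.3

Distance in frame 2: 10.9. Distance in frame 3: 10.6.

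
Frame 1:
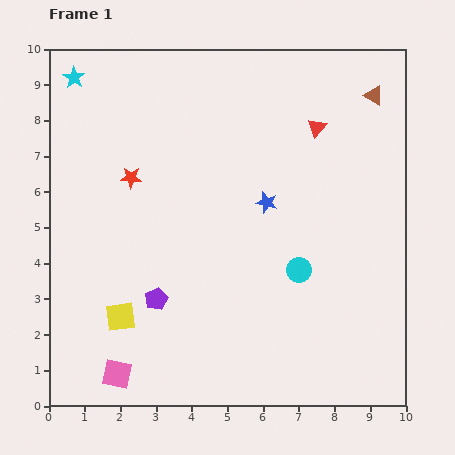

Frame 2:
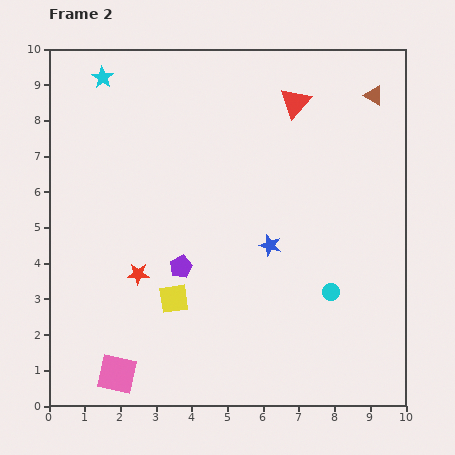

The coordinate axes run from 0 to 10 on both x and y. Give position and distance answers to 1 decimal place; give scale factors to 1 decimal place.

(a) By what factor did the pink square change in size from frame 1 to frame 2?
1.3×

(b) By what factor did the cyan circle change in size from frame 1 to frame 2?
0.7×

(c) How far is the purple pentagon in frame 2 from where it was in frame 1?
1.1

The purple pentagon moved from (3.0, 3.0) to (3.7, 3.9), a distance of √(0.7² + 0.9²) ≈ 1.1.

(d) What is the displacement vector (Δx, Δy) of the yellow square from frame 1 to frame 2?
(1.5, 0.5)

The yellow square was at (2.0, 2.5) in frame 1 and (3.5, 3.0) in frame 2.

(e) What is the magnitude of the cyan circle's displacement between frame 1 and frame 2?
1.1

The cyan circle moved from (7.0, 3.8) to (7.9, 3.2), a distance of √(0.9² + 0.6²) ≈ 1.1.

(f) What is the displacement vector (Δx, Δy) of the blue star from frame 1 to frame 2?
(0.1, -1.2)

The blue star was at (6.1, 5.7) in frame 1 and (6.2, 4.5) in frame 2.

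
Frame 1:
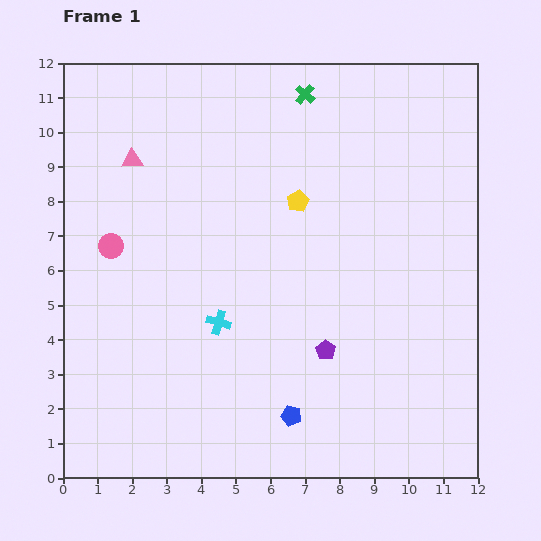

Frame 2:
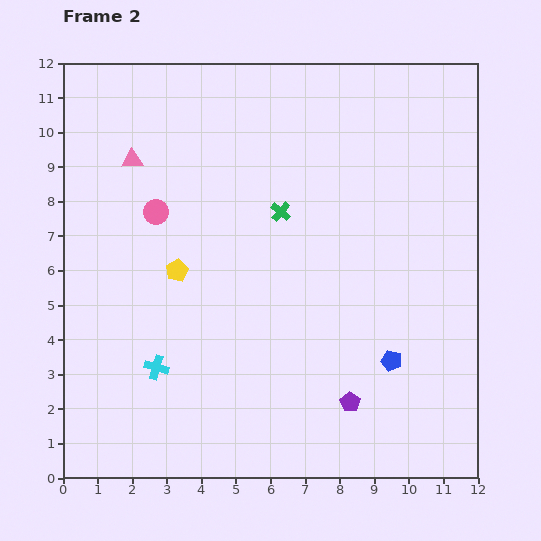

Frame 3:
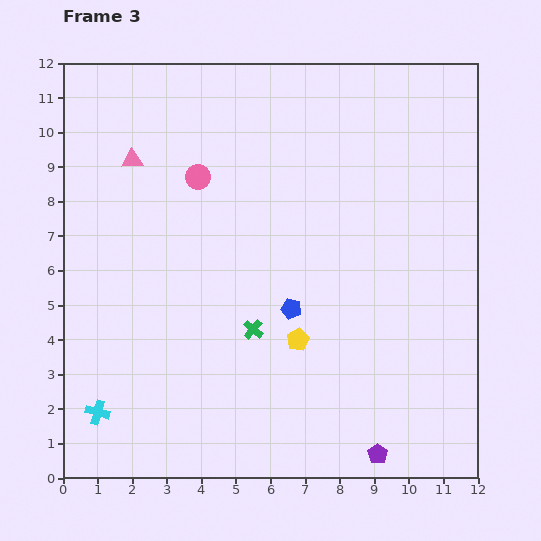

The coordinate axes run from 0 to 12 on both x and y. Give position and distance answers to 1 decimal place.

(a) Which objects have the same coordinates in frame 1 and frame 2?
the pink triangle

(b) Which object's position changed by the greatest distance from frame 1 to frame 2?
the yellow pentagon

(moved 4.0; next 3.5)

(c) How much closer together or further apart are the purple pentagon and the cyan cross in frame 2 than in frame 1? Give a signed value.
+2.5

Distance in frame 1: 3.2. Distance in frame 2: 5.7.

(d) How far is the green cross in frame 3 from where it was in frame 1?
7.0

The green cross moved from (7.0, 11.1) to (5.5, 4.3), a distance of √(1.5² + 6.8²) ≈ 7.0.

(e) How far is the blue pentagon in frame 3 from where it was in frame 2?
3.3

The blue pentagon moved from (9.5, 3.4) to (6.6, 4.9), a distance of √(2.9² + 1.5²) ≈ 3.3.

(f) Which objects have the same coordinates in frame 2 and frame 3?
the pink triangle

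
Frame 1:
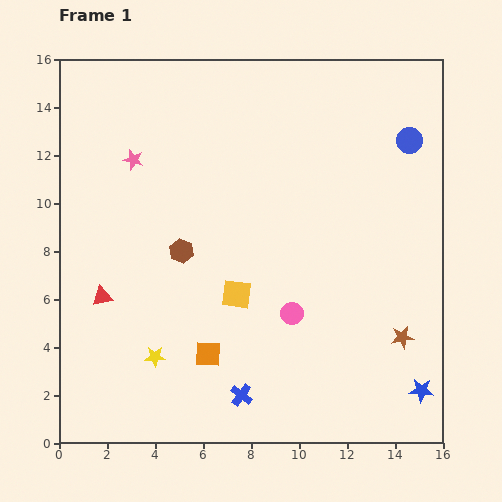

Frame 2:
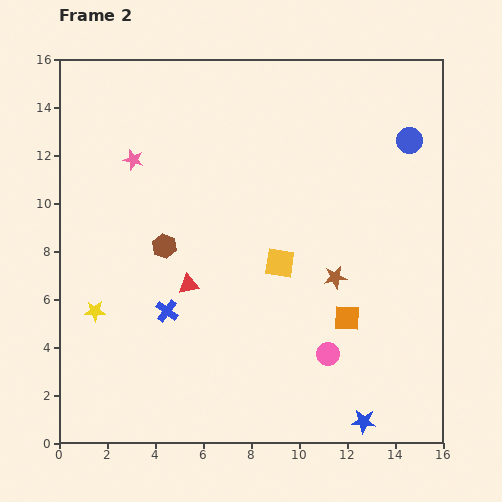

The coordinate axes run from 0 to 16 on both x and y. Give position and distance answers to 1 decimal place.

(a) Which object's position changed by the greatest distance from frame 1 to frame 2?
the orange square

(moved 6.0; next 4.7)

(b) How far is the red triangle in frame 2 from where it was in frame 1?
3.6

The red triangle moved from (1.8, 6.1) to (5.4, 6.6), a distance of √(3.6² + 0.5²) ≈ 3.6.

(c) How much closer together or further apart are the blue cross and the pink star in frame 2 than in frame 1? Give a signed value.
-4.3

Distance in frame 1: 10.8. Distance in frame 2: 6.5.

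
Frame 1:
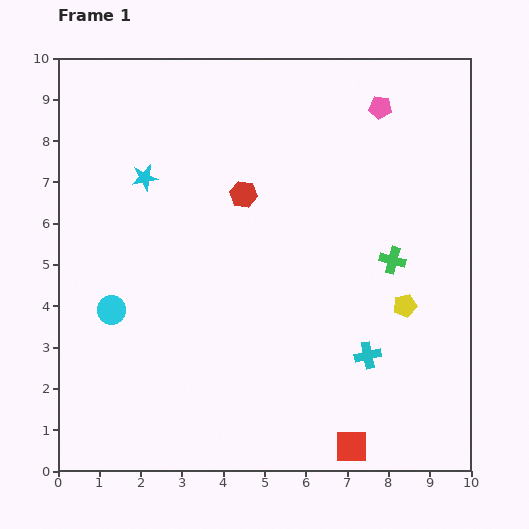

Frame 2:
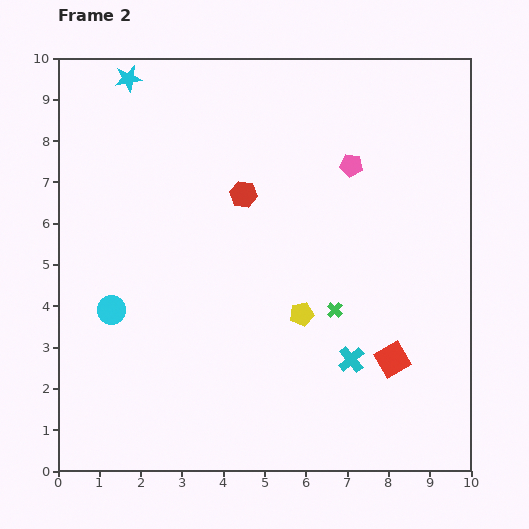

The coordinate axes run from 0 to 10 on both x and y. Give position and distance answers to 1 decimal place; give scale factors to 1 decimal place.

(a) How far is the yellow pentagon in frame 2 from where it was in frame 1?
2.5

The yellow pentagon moved from (8.4, 4.0) to (5.9, 3.8), a distance of √(2.5² + 0.2²) ≈ 2.5.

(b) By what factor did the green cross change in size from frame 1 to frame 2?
0.6×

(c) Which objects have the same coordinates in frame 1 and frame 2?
the cyan circle, the red hexagon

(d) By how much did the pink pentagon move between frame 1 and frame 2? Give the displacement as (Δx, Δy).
(-0.7, -1.4)

The pink pentagon was at (7.8, 8.8) in frame 1 and (7.1, 7.4) in frame 2.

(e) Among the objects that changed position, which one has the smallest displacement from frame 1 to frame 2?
the cyan cross

(moved 0.4)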